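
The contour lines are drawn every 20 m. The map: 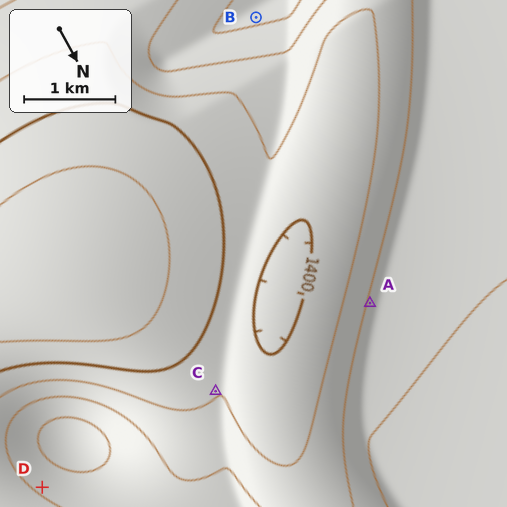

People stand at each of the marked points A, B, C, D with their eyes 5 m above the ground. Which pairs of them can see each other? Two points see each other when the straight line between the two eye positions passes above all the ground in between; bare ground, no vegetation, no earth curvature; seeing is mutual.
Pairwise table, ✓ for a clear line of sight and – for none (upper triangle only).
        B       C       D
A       ✓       ✓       –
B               ✓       –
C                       –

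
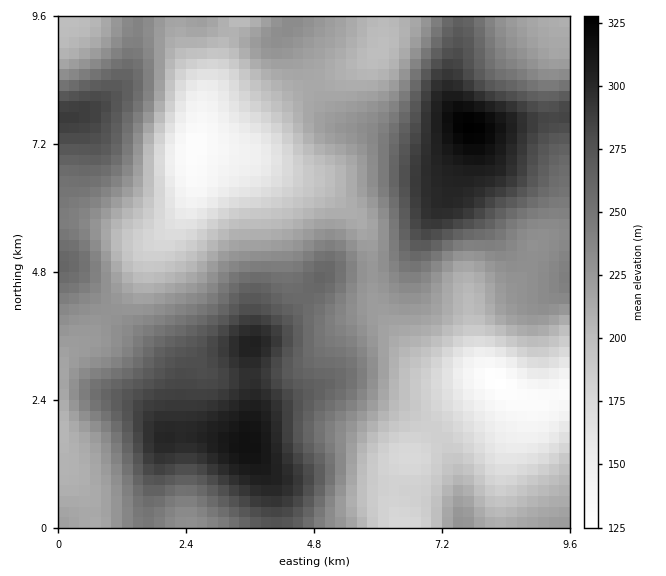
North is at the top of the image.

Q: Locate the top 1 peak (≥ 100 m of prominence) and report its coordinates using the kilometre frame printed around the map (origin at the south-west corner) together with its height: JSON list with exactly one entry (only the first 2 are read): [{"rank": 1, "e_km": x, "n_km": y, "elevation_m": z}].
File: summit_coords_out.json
[{"rank": 1, "e_km": 7.71, "n_km": 7.54, "elevation_m": 328}]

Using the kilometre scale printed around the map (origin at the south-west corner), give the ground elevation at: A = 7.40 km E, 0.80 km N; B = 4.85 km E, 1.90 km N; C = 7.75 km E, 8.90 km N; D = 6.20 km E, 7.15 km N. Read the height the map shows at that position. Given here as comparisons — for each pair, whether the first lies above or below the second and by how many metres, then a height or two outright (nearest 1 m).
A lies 63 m below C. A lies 45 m below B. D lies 44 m above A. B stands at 253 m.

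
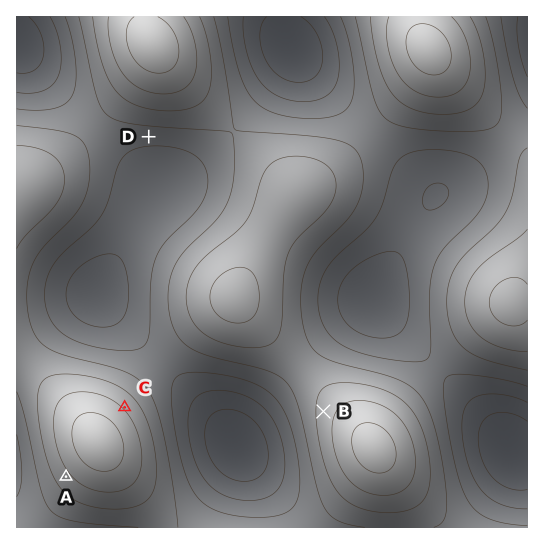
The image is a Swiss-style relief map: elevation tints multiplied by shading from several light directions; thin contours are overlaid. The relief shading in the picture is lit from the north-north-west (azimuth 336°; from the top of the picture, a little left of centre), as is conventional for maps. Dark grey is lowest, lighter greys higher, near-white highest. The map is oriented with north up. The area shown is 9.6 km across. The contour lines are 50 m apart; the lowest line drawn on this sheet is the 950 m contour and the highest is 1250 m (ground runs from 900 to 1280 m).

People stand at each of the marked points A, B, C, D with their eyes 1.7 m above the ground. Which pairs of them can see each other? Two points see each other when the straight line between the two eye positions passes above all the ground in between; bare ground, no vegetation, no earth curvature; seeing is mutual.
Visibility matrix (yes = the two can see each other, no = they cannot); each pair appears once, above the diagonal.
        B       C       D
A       no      no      no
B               yes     no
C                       yes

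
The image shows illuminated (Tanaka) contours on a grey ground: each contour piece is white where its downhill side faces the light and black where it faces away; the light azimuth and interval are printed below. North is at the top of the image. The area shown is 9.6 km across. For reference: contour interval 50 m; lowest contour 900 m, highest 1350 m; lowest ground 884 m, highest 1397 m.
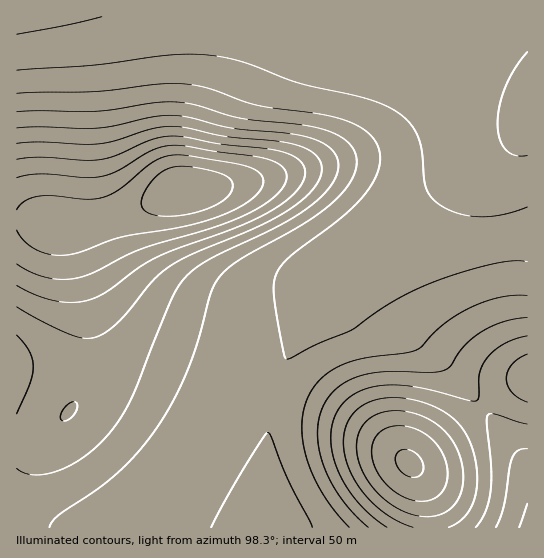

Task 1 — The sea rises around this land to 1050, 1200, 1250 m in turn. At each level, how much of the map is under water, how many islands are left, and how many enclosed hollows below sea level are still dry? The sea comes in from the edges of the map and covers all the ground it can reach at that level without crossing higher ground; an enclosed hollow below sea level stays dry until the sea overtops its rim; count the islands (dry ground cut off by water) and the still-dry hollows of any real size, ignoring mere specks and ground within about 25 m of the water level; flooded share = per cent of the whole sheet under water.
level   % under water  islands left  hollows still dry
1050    52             0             0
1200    83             0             0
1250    88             1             0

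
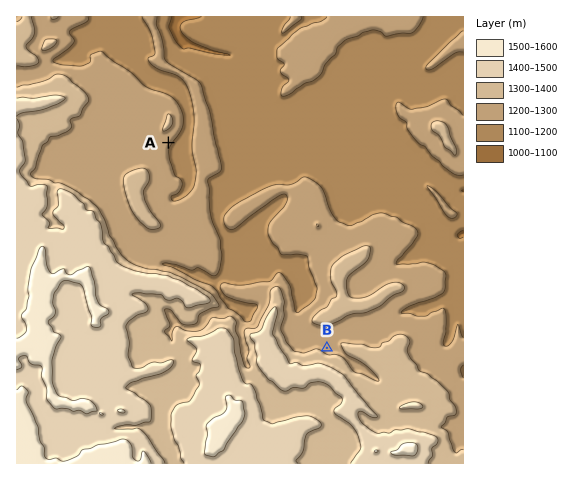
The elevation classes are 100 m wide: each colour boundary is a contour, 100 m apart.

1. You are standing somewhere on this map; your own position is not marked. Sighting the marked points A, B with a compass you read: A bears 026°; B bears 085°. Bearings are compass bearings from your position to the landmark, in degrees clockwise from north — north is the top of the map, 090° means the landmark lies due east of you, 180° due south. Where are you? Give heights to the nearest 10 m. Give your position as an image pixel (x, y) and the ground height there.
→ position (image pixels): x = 57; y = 372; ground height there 1470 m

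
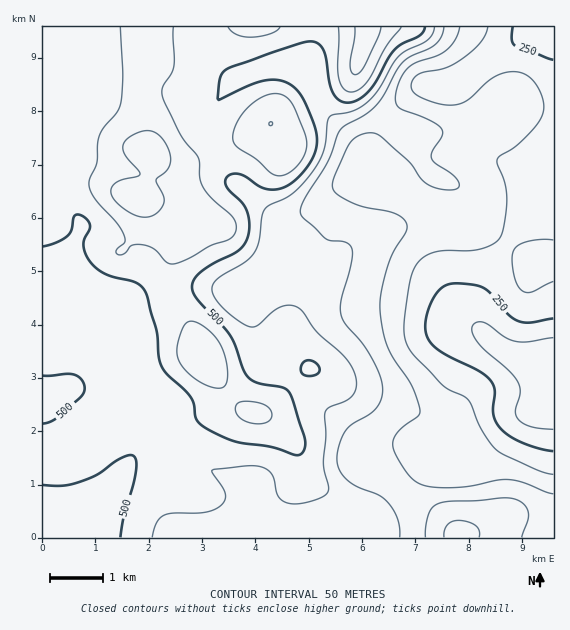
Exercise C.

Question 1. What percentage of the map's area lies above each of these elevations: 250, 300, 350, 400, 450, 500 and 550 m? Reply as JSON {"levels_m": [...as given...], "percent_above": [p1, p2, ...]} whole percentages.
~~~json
{"levels_m": [250, 300, 350, 400, 450, 500, 550], "percent_above": [95, 86, 73, 63, 52, 31, 11]}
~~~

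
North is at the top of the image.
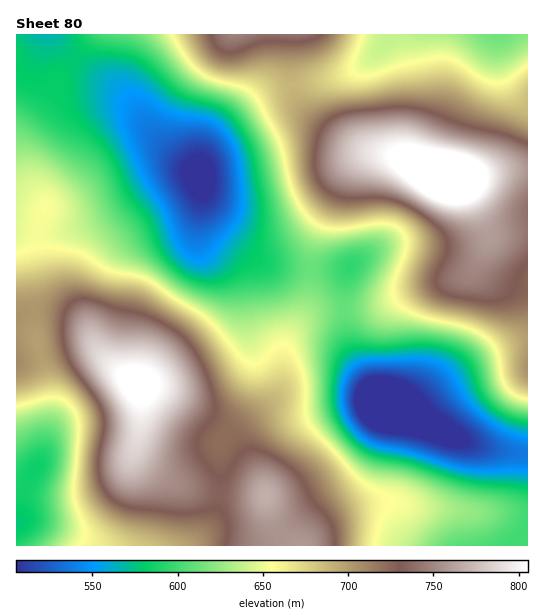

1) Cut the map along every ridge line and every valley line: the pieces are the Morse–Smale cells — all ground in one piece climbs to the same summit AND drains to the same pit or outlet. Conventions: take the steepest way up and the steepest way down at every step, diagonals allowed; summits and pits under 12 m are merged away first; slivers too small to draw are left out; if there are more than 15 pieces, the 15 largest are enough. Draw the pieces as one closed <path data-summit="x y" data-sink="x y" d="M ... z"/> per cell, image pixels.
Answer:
<path data-summit="138 384" data-sink="199 175" d="M74 57l-11 15-14 29-20 26-6 13 0 16 4 17 17 32 0 7-5 13-2 16 3 20 7 23 12 15 22 18 14 28 18 21 25 19 23 5 18 9 48 35 25-26 4-8 1-27-10-45-7-47-11-15-21-15-8-15 0-61-29-22-12-13-22-31-20-22z"/><path data-summit="266 496" data-sink="379 404" d="M345 310l-18 0-12 3-9 5-11 11-11 20-1 30-6 16-37 36 0 10 13 24-26-31-7 9 0 50 21 4 24-2 6 21 6 13 14 17 220 0 17-14 0-77-34-5-32-9-80-35-5-5-25-48-5-18z"/><path data-summit="138 384" data-sink="17 523" d="M46 310l-20 1-10 5 0 229 174 1 17-15 5-8 8-28-22-4-20-6-28-16-13-12-2-9 6-29 0-20-2-14-26-19-13-13-13-25-8-7-17-8z"/><path data-summit="449 177" data-sink="379 404" d="M527 169l-24 1-28 7-23 2 10 6 9 11 17 39-1 10-17 28-15 6-41 11-35 16-32 3-2 2 2 24 5 18 25 48 5 5 80 35 32 9 28 4 6-1z"/><path data-summit="449 177" data-sink="498 35" d="M527 34l-137 0-13 18-18 15-30 12-35 6-1 6 6 13 11 13 32 22 23 11 34 7 43 20 24 1 37-8 24-1z"/><path data-summit="449 177" data-sink="350 267" d="M387 154l-21 1-9 6-9 8-9 16-24 55-4 20 0 9 38-1-4 9-1 22 2 11 33-4 35-16 49-13 13-12 12-24 0-6-11-27-15-23-11-7-20-5-25-14z"/><path data-summit="449 177" data-sink="199 175" d="M293 85l-30 9-26 20-22 22-11 19-4 12 0 13 4 21 8 19 21 22 33 21 20 4 24 2 2-18 5-19 26-55 5-8 13-11 9-4 13-1-22-4-42-24-18-17-5-9z"/><path data-summit="234 35" data-sink="199 175" d="M290 34l-195 0-20 23 42 30 20 22 22 31 12 13 28 21 5-19 7-14 26-27 26-20 12-5 17-4z"/><path data-summit="266 496" data-sink="199 175" d="M202 189l-2 47 8 15 21 15 11 15 7 47 9 37 0 35-4 8-24 25 19 25-7-17 0-10 37-36 3-6 3-10 1-30 5-13 18-28 4-23 0-16-41-4-27-15-18-15-10-11-8-15z"/><path data-summit="138 384" data-sink="47 35" d="M53 34l-8 0-9 23-9 9-11 3 0 246 17-5 22 1 20 7 11 9-5-10-32-28-5-12-7-36 2-16 5-13 0-7-15-25-6-24 0-16 4-9 22-30 14-29 10-15z"/><path data-summit="138 384" data-sink="379 404" d="M139 385l2 34-6 29 2 9 13 12 28 16 20 6 21 3 2-15-1-36 7-8-20-17-28-19-18-9z"/><path data-summit="234 35" data-sink="498 35" d="M389 34l-98 0 1 50 7 1 30-6 30-12 18-15z"/><path data-summit="266 496" data-sink="17 523" d="M222 494l-3 3-2 12-5 14-21 23 100-1-14-16-6-13-6-21-24 2z"/><path data-summit="266 496" data-sink="350 267" d="M349 267l-38 2-3 35-11 23 9-9 9-5 30-4 0-32z"/><path data-summit="449 177" data-sink="47 35" d="M43 34l-27 1 1 34 10-3 9-9 7-16z"/>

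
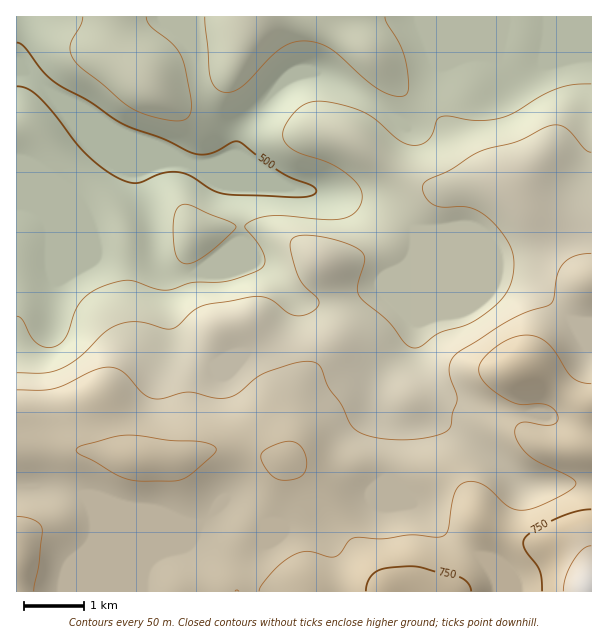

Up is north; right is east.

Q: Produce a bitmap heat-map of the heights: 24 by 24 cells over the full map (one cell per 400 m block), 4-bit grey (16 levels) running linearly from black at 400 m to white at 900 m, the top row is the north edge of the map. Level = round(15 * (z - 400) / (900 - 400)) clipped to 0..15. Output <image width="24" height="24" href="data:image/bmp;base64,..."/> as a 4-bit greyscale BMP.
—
<image width="24" height="24" href="data:image/bmp;base64,Qk2WAQAAAAAAAHYAAAAoAAAAGAAAABgAAAABAAQAAAAAACABAAATCwAAEwsAABAAAAAAAAAAAAAAABEREQAiIiIAMzMzAERERABVVVUAZmZmAHd3dwCIiIgAmZmZAKqqqgC7u7sAzMzMAN3d3QDu7u4A////AJiIiJmZmaqru6qqvZmIiIiZmZmqqqqrvJmIiIiJmZmZmZqqvJmIiIiImZmIiJqZqoiImZmImZmIiZmImZmZmZmZmZiIiIiJmpmZmZmZmYiHeIiZmoiZiIiIiIh3d4iZmneIh3d4iId3d4mqqVVnd3d3d3d3Z4mqmFRWZmd3d3d2ZniZiERVZmZ3dmZmZmZ4iERFVVVWZmZmZmZniEREREREVndmZmZneEREREVUVmZmZmZnd0REREVUVVVVZmZ3d0REQ0QzMzRVZmd3d0RDMzMzM0RWZmd3dkQzMzMzRFZlVVZndkMzNERDRVZURVVVZjM0VVRENEREREREVTNFVlRVQzRVRERERDRVVVRVVEVVRERERDRFVURWZVVVRERERA=="/>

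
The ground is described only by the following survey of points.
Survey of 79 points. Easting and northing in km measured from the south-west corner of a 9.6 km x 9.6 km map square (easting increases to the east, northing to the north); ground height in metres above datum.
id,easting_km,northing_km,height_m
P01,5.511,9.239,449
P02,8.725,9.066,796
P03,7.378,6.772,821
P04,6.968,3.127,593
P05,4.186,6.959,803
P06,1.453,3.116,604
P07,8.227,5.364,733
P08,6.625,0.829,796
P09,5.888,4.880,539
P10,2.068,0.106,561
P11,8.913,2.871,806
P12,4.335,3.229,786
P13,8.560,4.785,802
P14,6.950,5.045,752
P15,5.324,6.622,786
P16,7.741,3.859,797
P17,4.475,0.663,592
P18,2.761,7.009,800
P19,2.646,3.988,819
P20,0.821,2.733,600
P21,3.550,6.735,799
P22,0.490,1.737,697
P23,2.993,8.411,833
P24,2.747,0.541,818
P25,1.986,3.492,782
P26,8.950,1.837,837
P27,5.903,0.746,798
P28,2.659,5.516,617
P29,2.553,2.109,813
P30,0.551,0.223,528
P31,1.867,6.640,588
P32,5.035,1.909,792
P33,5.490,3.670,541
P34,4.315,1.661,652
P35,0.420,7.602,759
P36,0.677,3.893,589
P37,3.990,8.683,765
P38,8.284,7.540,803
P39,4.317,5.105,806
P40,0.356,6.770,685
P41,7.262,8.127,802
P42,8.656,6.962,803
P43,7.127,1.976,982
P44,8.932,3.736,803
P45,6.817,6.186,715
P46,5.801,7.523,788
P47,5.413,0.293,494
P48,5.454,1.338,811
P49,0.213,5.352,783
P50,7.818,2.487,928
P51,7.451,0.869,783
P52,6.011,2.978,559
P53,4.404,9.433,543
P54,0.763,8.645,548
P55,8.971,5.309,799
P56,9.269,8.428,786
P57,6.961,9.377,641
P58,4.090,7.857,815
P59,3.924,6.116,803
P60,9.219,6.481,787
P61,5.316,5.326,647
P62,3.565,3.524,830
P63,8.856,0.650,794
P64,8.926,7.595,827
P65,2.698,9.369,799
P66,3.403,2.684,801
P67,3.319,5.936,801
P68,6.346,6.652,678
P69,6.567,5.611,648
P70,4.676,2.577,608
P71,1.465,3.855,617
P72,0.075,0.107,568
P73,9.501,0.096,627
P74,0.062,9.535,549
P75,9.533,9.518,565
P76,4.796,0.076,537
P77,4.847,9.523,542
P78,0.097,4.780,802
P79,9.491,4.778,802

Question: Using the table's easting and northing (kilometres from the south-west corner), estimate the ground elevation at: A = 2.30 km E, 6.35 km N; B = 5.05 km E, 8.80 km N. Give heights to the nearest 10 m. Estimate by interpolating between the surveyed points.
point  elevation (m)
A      680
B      630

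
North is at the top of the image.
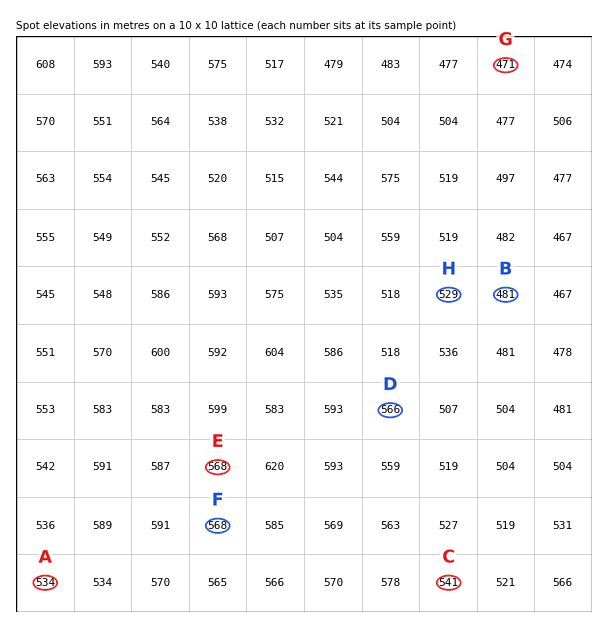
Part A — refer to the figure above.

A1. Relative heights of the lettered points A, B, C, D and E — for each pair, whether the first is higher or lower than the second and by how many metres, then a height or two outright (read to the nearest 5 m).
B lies lower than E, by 90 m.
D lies higher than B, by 85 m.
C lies higher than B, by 60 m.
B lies lower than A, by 55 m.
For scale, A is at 535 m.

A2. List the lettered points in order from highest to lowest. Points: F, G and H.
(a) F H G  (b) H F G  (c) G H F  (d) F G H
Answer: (a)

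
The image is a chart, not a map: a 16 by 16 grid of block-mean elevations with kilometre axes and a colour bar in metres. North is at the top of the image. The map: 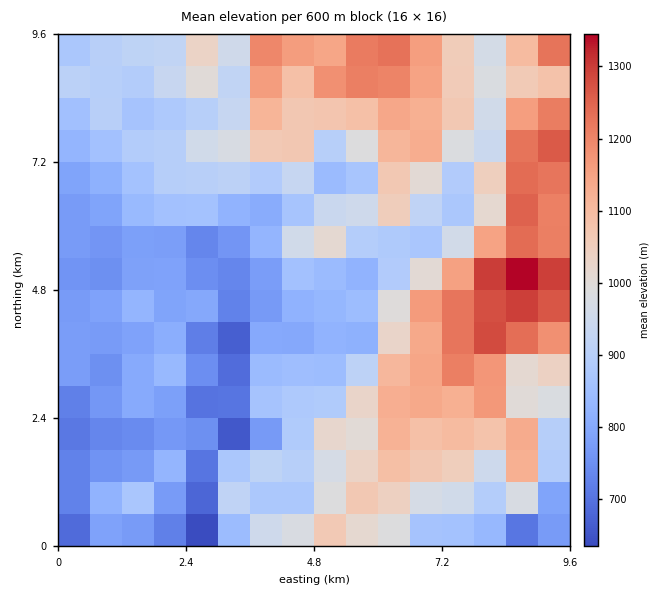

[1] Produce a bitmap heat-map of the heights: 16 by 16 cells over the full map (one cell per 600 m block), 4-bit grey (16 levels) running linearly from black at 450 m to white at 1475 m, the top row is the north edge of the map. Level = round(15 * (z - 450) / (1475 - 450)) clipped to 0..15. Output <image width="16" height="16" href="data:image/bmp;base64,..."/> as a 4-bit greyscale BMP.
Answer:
<image width="16" height="16" href="data:image/bmp;base64,Qk32AAAAAAAAAHYAAAAoAAAAEAAAABAAAAABAAQAAAAAAIAAAAATCwAAEwsAABAAAAAAAAAAAAAAABEREQAiIiIAMzMzAERERABVVVUAZmZmAHd3dwCIiIgAmZmZAKqqqgC7u7sAzMzMAN3d3QDu7u4A////ADVUNniYhmZFRWU3ZomYd4VEVkZ3iZmXpkRFQ1aIqZmnRVVEZmiqq4hUVkRmZ6q7iVVVQ1VVirzLVWVUVWaKvMxEVURWZWis3FVVRWeHZnrLVWZlVneXaMtVZ3dnZphpy2ZneJl4qoe8Z2Z3qZmql6t3Z4epu7qYmWd3l7qrupir"/>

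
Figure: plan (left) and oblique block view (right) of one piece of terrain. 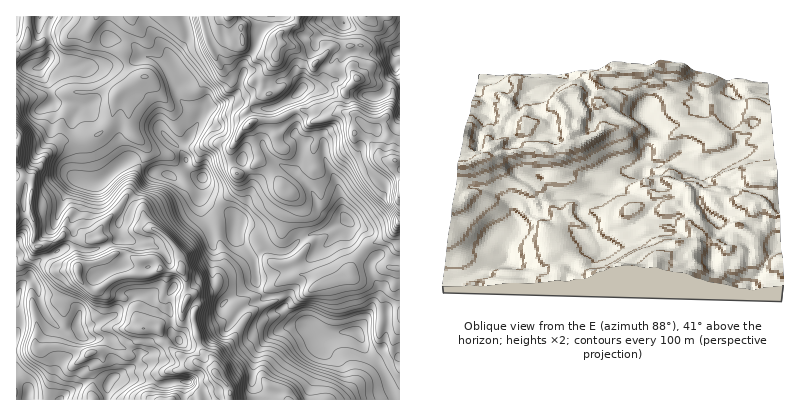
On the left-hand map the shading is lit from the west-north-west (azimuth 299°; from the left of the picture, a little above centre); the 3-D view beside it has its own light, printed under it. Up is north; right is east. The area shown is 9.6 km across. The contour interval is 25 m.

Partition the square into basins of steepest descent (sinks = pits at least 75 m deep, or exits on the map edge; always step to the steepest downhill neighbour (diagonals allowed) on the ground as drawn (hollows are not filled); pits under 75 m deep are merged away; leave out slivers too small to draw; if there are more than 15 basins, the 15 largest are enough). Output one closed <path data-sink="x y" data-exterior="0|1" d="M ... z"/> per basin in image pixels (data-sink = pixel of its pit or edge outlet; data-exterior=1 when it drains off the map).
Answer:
<path data-sink="356 332" data-exterior="0" d="M298 16l-127 0 5 7 26-5 6 24 6 14 6 10 14 13 18 3 11-4 0 12 4 4-5 0-6 4-10 14 4 12-9 8-10 16 1 18 8 8 20-13 12 9 11 20 11 6 8 10 1 28 5 12-14 16 6 13-18 6-22 14-16 6-8 5-4-10-14-10-8 4-12 1-11 7-5 12-1 10-3 2-16 1-3 3 0 4 5 12 8 9 18 10 22 8 15 15 3 8 0 8 170 0 0-240-10 1-7-5 5-16 0-6-5-12 1-4-10 3-20-9-2-8-7-10 2-6 10-10-7-7-16 0-8-3-8-6-4 2-20-17-13-5-1-8 14-8 3-4z"/><path data-sink="202 178" data-exterior="0" d="M170 16l-38 0 0 12-9 26 6 16 10 8-23 18-5 24-11 13-20 9-20-1-11 11-14 20-3 6-2 24 1 12 3 8-1 20 5 5 16-5 8-6 20 5 18-2-1-9 3-4 16-16 2 0 22 8 10 10 10 5 12 13 5 8 2 16 5 8 2 20 10-7 12-1 8-4 14 10 4 10 8-5 16-6 22-14 19-7-7-12 14-16-5-12-1-28-8-10-11-6-11-20-10-8-4-1-6 6-12 7-8-8-1-18 10-16 9-8-4-12 10-14 6-4 5 0-4-4-1-10-4-1-6 3-16-2-16-14-11-20-7-28-26 5z"/><path data-sink="28 396" data-exterior="0" d="M30 214l-14 2 0 184 213 0 1-8-3-8-15-15-22-8-18-10-8-9-5-12 1-6 18-2 4-4 5-26-1-14-6-8-12 1-8-2-12 6-22 0-8 2-16 11-10 3-13-13-1-10 36-13-8-13-2-3-14 2-16-1-12-4-8 6-16 5-5-5 1-20z"/><path data-sink="42 64" data-exterior="0" d="M132 16l-116 0 0 116 3 2-3 26 8 16 8 3 13-23 15-15 20 1 18-7 10-9 5-12 3-18 23-18-10-8-6-16 9-26z"/><path data-sink="398 50" data-exterior="0" d="M400 16l-102 0-2 8-17 12 3 7 12 4 18 16 6-1 8 6 8 3 14-1 8 6 1 2-10 10-2 6 7 10 2 9 20 8 11-3-2 4 5 12 0 6-5 16 7 5 10-1z"/>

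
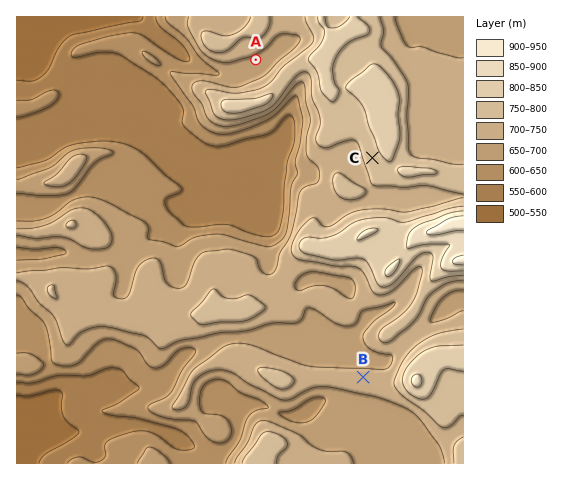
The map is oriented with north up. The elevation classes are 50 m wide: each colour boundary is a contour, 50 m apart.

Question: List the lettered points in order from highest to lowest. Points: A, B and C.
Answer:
C B A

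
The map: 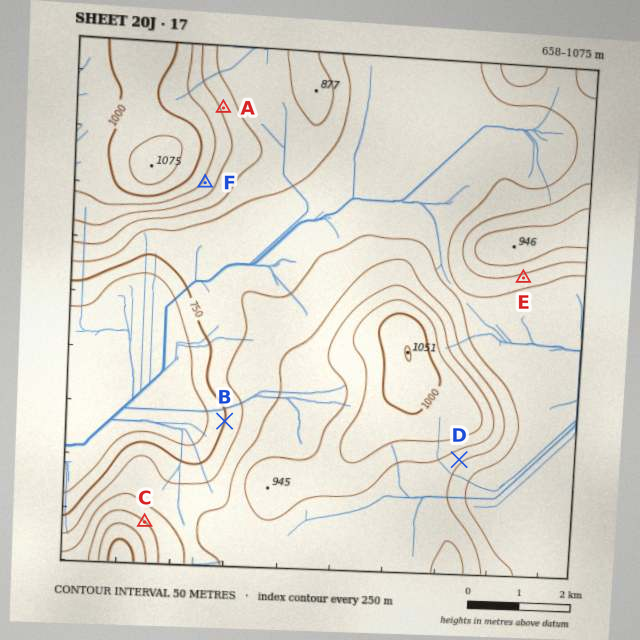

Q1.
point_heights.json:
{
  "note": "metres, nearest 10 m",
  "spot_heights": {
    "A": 890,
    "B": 750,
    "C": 900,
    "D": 860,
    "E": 830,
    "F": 940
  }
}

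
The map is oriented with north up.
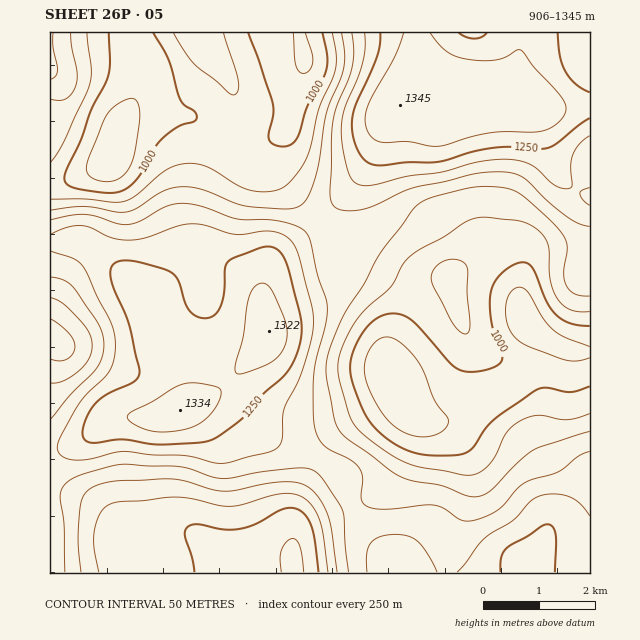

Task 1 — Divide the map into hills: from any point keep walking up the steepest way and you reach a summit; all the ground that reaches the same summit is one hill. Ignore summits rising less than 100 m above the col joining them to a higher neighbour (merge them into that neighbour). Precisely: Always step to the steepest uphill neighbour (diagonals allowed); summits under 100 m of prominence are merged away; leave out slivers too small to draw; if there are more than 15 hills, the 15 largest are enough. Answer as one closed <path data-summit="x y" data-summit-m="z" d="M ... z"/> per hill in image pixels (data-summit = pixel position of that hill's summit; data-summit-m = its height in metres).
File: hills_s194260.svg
<path data-summit="180 410" data-summit-m="1334" d="M153 111l-17 0-12 9-5 13-6 24-4 5-32 15-27 8 0 387 81 1-3-15 5-5 30-15 15-5 10 0 9 3 22 17 17 20 57 0-1-25 4-15 16-12 41-14 25-14 19-22 13-28 3-10 0-16-14-22-9-17-2-12 0-25 2-13-1-22-6-11-6-7-31-17-8-7-5-26-57-66-5-11-2-11 9-14-22 10-11 0-29-11-25-19z"/><path data-summit="400 105" data-summit-m="1345" d="M590 32l-457 0 0 6 8 23 2 13-7 23-12 22 12-8 50 4 8 3 22 17 29 11 15-1 24-13-13 13-2 5 2 11 5 11 57 66 5 26 8 7 31 17 11 14 2 10-2 54 2 12 10 19 6 9 12 10 11 5 14 0 17-7 23-16 19-8 10-7 8-9 10-19 5-15 0-9 12 9 15 7 14 5 14-1z"/><path data-summit="525 572" data-summit-m="1277" d="M535 331l0 9-11 26-10 15-12 9-19 8-23 16-17 7-19-2-14-7 3 5-1 21-8 19-12 22-22 19-68 28-6 7-3 7-1 17 2 16 296-1 0-220-14 0-14-5-15-7z"/><path data-summit="50 67" data-summit-m="1161" d="M132 32l-82 1 0 151 41-13 18-9 4-5 8-34 15-26 7-23-2-13z"/>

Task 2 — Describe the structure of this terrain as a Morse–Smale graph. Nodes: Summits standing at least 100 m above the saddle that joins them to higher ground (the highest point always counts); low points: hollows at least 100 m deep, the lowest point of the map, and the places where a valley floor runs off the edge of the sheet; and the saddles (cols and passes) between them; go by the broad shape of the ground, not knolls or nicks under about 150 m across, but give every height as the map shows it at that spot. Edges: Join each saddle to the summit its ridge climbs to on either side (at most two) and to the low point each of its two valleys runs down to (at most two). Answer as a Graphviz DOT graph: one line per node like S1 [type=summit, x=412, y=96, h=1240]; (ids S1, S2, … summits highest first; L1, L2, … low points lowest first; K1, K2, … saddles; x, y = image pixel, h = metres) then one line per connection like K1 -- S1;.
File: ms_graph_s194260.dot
graph terrain {
  S1 [type=summit, x=400, y=105, h=1345];
  S2 [type=summit, x=180, y=410, h=1334];
  S3 [type=summit, x=525, y=572, h=1277];
  S4 [type=summit, x=50, y=65, h=1161];
  L1 [type=low, x=393, y=382, h=906];
  L2 [type=low, x=112, y=157, h=912];
  L3 [type=low, x=293, y=565, h=942];
  L4 [type=low, x=50, y=340, h=1030];
  K1 [type=saddle, x=174, y=341, h=1275];
  K2 [type=saddle, x=352, y=507, h=1157];
  K3 [type=saddle, x=319, y=223, h=1134];
  K4 [type=saddle, x=50, y=183, h=1023];
  K5 [type=saddle, x=522, y=371, h=986];
  K1 -- S2;
  K1 -- L1;
  K1 -- L4;
  K2 -- S2;
  K2 -- S3;
  K2 -- L1;
  K2 -- L3;
  K3 -- S1;
  K3 -- S2;
  K3 -- L1;
  K3 -- L2;
  K4 -- S2;
  K4 -- S4;
  K4 -- L2;
  K5 -- S1;
  K5 -- S3;
  K5 -- L1;
}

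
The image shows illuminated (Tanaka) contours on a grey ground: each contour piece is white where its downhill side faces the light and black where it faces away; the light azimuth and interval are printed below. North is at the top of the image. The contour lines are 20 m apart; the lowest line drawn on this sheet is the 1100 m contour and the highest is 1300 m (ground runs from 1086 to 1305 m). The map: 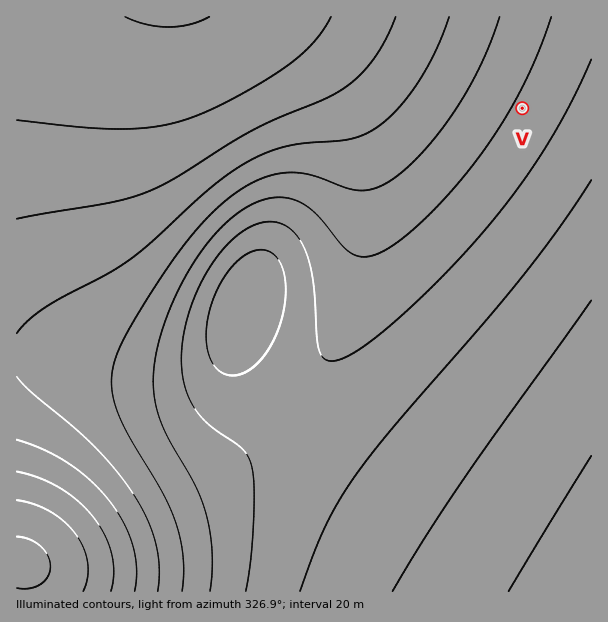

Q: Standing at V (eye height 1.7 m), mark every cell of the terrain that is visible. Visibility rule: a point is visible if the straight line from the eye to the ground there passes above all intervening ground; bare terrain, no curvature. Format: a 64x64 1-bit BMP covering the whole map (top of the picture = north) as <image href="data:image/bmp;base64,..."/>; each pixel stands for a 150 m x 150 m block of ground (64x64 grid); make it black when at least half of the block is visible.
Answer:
<image width="64" height="64" href="data:image/bmp;base64,Qk0+AgAAAAAAAD4AAAAoAAAAQAAAAEAAAAABAAEAAAAAAAACAAATCwAAEwsAAAIAAAAAAAAA////AAAAAAAD/////////wf/////////H/////////8//////////3//////////////wP////////8Af////////AAf///////wAA///////8AAB///////AAAD//////wAAAH/////8AAAAP////+AAAAA////AAAAAAB///8AAAAAAD///wAAAAAAH///AAAAAAAf//8AAAAAAA///wAAAAAAB///AAAAAAAH//8AAAAAAAP//wAAAAAAA///AAAAAAAB//8AAAAAAAH//wAAAAAAAP//AAAAAAAA//8AAAAAAAB//wAAAAAAAH//AAAAAAAAP/8AAAAAAAA//wAAAAAAAB//AAAAAAAAH/8AAAAAAAAP/wAAAAAAAA//AAAAAAAAD/8AAAAAAAAH/wAAAAAAAAf/AAAAAAAAB/8AAAAAAAAH/wAAAAAAAAP/AAAAAAAAA/8AAAAAAAAD/wAAAAAAAAP/AAAAAAAAA/8AAAAAAAAD/wAAAAAAAAf/AAAAAAAAD/8AAAAAAAAf/wAAAAAAAH//AAAAAAAA//8AAAAAAAH//wAAAAAAA///AAAAAAAH//8AAAAAAAf//wAAAAAAD///AAAAAAAP//8AAAAAAA///wAAAAAAD///AAAAAAAP//8AAAAAAAf/xwAAAAAAAfwBAAAAAAAAAAAAAAAAAAAAAA=="/>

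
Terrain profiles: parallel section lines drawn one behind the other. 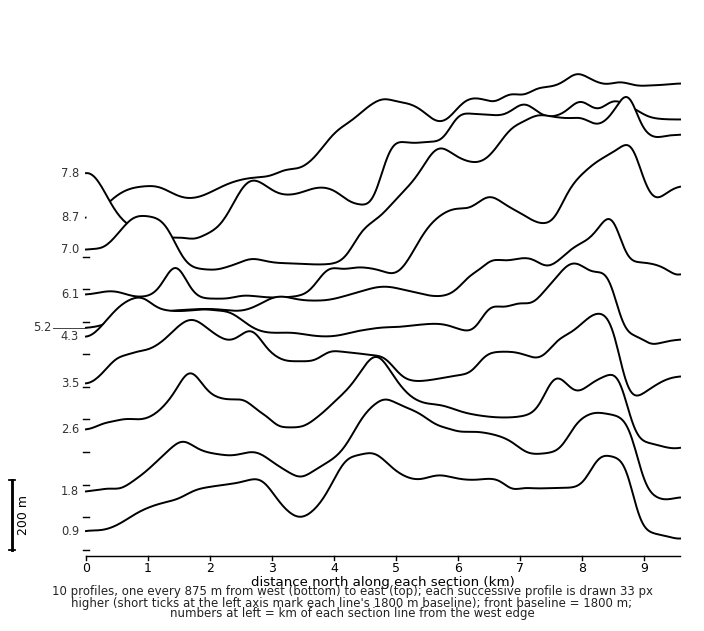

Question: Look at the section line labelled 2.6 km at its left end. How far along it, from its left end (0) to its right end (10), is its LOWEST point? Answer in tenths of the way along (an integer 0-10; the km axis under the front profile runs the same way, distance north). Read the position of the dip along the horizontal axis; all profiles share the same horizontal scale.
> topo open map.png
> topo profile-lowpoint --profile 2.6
10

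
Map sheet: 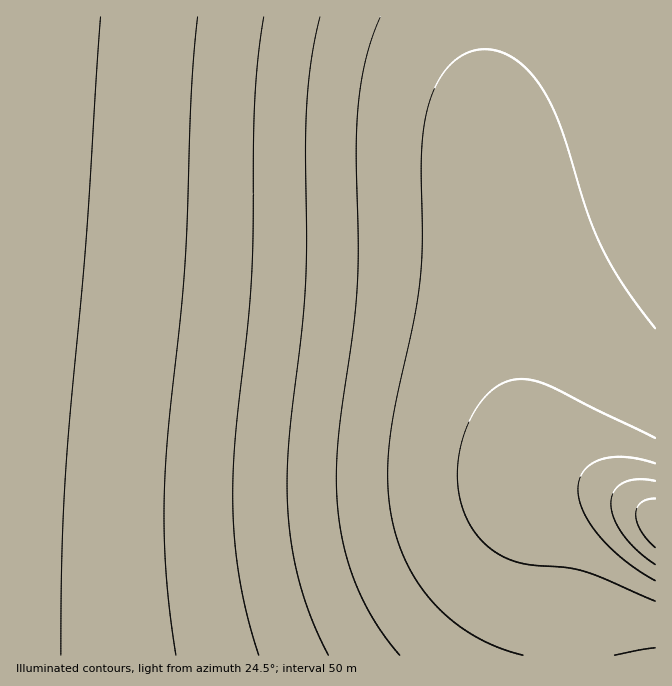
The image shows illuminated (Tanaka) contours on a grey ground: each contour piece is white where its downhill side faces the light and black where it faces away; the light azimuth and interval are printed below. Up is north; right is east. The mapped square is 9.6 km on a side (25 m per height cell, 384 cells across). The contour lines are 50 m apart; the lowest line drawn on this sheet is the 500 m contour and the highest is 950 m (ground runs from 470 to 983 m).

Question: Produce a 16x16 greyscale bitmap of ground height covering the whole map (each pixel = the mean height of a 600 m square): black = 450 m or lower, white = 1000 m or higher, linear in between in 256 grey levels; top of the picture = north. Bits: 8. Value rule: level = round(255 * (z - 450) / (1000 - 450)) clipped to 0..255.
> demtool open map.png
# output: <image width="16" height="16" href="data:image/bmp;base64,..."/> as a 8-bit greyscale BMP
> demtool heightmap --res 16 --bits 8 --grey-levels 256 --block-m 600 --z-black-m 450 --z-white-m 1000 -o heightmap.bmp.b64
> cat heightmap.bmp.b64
<image width="16" height="16" href="data:image/bmp;base64,Qk02BQAAAAAAADYEAAAoAAAAEAAAABAAAAABAAgAAAAAAAABAAATCwAAEwsAAAABAAAAAAAAAAAAAAEBAQACAgIAAwMDAAQEBAAFBQUABgYGAAcHBwAICAgACQkJAAoKCgALCwsADAwMAA0NDQAODg4ADw8PABAQEAAREREAEhISABMTEwAUFBQAFRUVABYWFgAXFxcAGBgYABkZGQAaGhoAGxsbABwcHAAdHR0AHh4eAB8fHwAgICAAISEhACIiIgAjIyMAJCQkACUlJQAmJiYAJycnACgoKAApKSkAKioqACsrKwAsLCwALS0tAC4uLgAvLy8AMDAwADExMQAyMjIAMzMzADQ0NAA1NTUANjY2ADc3NwA4ODgAOTk5ADo6OgA7OzsAPDw8AD09PQA+Pj4APz8/AEBAQABBQUEAQkJCAENDQwBEREQARUVFAEZGRgBHR0cASEhIAElJSQBKSkoAS0tLAExMTABNTU0ATk5OAE9PTwBQUFAAUVFRAFJSUgBTU1MAVFRUAFVVVQBWVlYAV1dXAFhYWABZWVkAWlpaAFtbWwBcXFwAXV1dAF5eXgBfX18AYGBgAGFhYQBiYmIAY2NjAGRkZABlZWUAZmZmAGdnZwBoaGgAaWlpAGpqagBra2sAbGxsAG1tbQBubm4Ab29vAHBwcABxcXEAcnJyAHNzcwB0dHQAdXV1AHZ2dgB3d3cAeHh4AHl5eQB6enoAe3t7AHx8fAB9fX0Afn5+AH9/fwCAgIAAgYGBAIKCggCDg4MAhISEAIWFhQCGhoYAh4eHAIiIiACJiYkAioqKAIuLiwCMjIwAjY2NAI6OjgCPj48AkJCQAJGRkQCSkpIAk5OTAJSUlACVlZUAlpaWAJeXlwCYmJgAmZmZAJqamgCbm5sAnJycAJ2dnQCenp4An5+fAKCgoAChoaEAoqKiAKOjowCkpKQApaWlAKampgCnp6cAqKioAKmpqQCqqqoAq6urAKysrACtra0Arq6uAK+vrwCwsLAAsbGxALKysgCzs7MAtLS0ALW1tQC2trYAt7e3ALi4uAC5ubkAurq6ALu7uwC8vLwAvb29AL6+vgC/v78AwMDAAMHBwQDCwsIAw8PDAMTExADFxcUAxsbGAMfHxwDIyMgAycnJAMrKygDLy8sAzMzMAM3NzQDOzs4Az8/PANDQ0ADR0dEA0tLSANPT0wDU1NQA1dXVANbW1gDX19cA2NjYANnZ2QDa2toA29vbANzc3ADd3d0A3t7eAN/f3wDg4OAA4eHhAOLi4gDj4+MA5OTkAOXl5QDm5uYA5+fnAOjo6ADp6ekA6urqAOvr6wDs7OwA7e3tAO7u7gDv7+8A8PDwAPHx8QDy8vIA8/PzAPT09AD19fUA9vb2APf39wD4+PgA+fn5APr6+gD7+/sA/Pz8AP39/QD+/v4A////ABMaIio0QE1caniDi5CRkI8TGiIrNkNSYnKBjZabm5uiExoiLDhFVWd4iJWfo6WtyRIaIiw4R1dpfI2bpKmuweQSGSIsOEdYan2OnKarsb/LERkhKzdGV2l8jZukqauspxEYICo2RFVneouYoaSjn5gQFx8pNEJTZXeHlJyfnZiSEBceKDNBUWN0hZGYm5iTjQ8WHicyQFBhc4OPlpeUj4gPFR0mMT9PYXODjpSVkYuFDhUcJjE/T2Fzg46UlI+Jgg4UHCUxP09idIOOk5KNh4ANFBwlMD5PYXOCjZGQi4R+DRQbJDA+TmBxgIqOjYiBewwTGyQvPExdbXuFiYiDfXg="/>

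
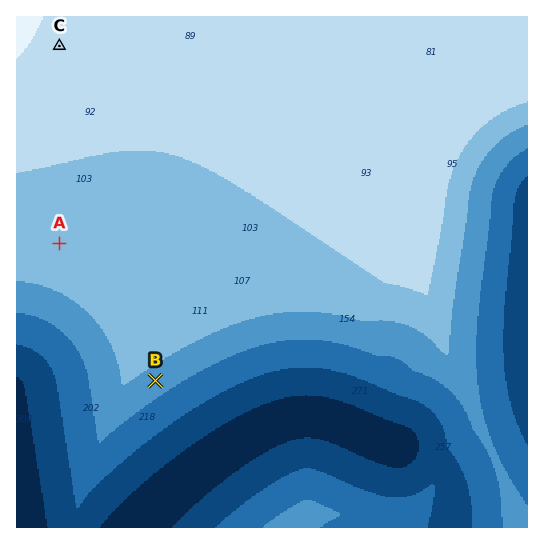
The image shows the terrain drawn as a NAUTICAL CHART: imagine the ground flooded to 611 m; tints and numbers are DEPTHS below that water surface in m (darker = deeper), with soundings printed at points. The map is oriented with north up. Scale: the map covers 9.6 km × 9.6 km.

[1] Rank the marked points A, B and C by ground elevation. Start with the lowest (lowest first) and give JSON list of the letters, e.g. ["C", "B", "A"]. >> ["B", "A", "C"]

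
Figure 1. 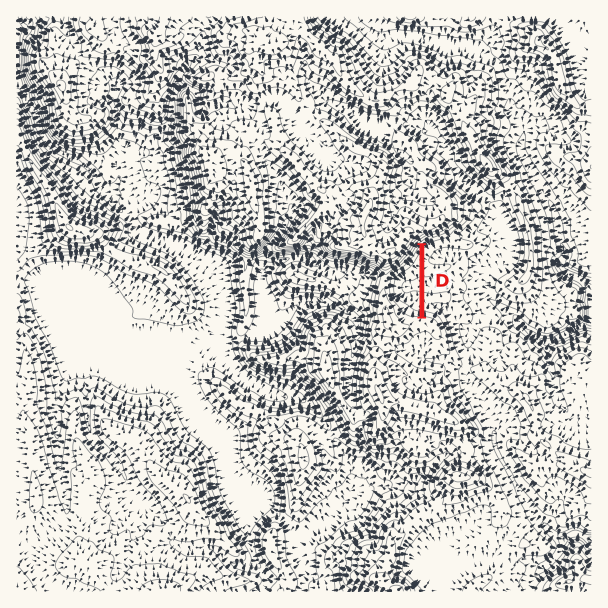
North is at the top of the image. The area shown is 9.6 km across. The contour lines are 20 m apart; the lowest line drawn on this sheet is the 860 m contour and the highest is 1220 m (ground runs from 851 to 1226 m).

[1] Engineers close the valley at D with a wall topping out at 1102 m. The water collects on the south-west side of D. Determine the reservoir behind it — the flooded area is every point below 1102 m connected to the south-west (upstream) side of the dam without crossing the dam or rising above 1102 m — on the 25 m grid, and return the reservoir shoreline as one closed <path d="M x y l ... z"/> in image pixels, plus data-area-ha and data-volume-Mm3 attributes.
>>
<path d="M419 247l-3 2-1 5-7 7 0 2-3 2-1 0-5 5-4 1-4 4 0 4-1 2 0 15 1 1 0 2 6 6 0 1 3 3 0 2 4 3 1 0 5 4 9 0 1-1 0-69-1-1z" data-area-ha="40" data-volume-Mm3="10.61"/>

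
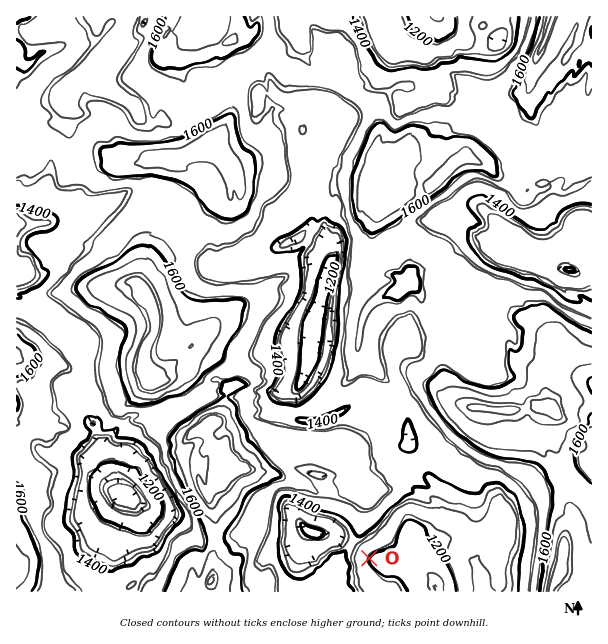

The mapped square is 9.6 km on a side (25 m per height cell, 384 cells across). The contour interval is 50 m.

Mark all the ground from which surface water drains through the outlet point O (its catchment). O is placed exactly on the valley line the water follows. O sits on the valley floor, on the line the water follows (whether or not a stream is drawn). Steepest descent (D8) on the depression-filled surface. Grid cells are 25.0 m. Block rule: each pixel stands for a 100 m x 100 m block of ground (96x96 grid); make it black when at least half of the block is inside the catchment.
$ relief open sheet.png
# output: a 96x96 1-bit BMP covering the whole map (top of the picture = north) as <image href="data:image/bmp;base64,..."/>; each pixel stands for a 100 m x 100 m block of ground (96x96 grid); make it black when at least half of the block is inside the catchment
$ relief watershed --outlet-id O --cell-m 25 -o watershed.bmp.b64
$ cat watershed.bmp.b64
<image width="96" height="96" href="data:image/bmp;base64,Qk2+BAAAAAAAAD4AAAAoAAAAYAAAAGAAAAABAAEAAAAAAIAEAAATCwAAEwsAAAIAAAAAAAAA////AAAAAAAAAAAA///wAAAAAAAAAAAA///4AAAAAAAAAAAAf//4AAAAAAAAAAAAf//4AAAAAAAAAAAAf//8AAAAAAAAAAAAf///wAAAAAAAAAAAf///wAAAAAAAAAAAf///gAAAAAAAAAAAf///AAAAAAAAAAAAf///gAAAAAAAAAAAf///gAAAAAAAAAAAf///gAAAAAAAAAAAf///gAAAAAAAAAAAf///gAAAAAAAAAAAf///wAAAAAAAAAAA////wAAAAAAAAAAA////wAAAAAAAAAAAf///gAAAAAAAAAAAP///gAAAAAAAAAAAP///gAAAAAAAAAAAH///AAAAAAAAAAAAP///AAAAAAAAAAAAP///AAAAAAAAAAAAP//+AAAAAAAAAAAAH//8AAAAAAAAAAAAH/8AAAAAAAAAAAAAAOAAAAAAAAAAAAAAAAAAAAAAAAAAAAAAAAAAAAAAAAAAAAAAAAAAAAAAAAAAAAAAAAAAAAAAAAAAAAAAAAAAAAAAAAAAAAAAAAAAAAAAAAAAAAAAAAAAAAAAAAAAAAAAAAAAAAAAAAAAAAAAAAAAAAAAAAAAAAAAAAAAAAAAAAAAAAAAAAAAAAAAAAAAAAAAAAAAAAAAAAAAAAAAAAAAAAAAAAAAAAAAAAAAAAAAAAAAAAAAAAAAAAAAAAAAAAAAAAAAAAAAAAAAAAAAAAAAAAAAAAAAAAAAAAAAAAAAAAAAAAAAAAAAAAAAAAAAAAAAAAAAAAAAAAAAAAAAAAAAAAAAAAAAAAAAAAAAAAAAAAAAAAAAAAAAAAAAAAAAAAAAAAAAAAAAAAAAAAAAAAAAAAAAAAAAAAAAAAAAAAAAAAAAAAAAAAAAAAAAAAAAAAAAAAAAAAAAAAAAAAAAAAAAAAAAAAAAAAAAAAAAAAAAAAAAAAAAAAAAAAAAAAAAAAAAAAAAAAAAAAAAAAAAAAAAAAAAAAAAAAAAAAAAAAAAAAAAAAAAAAAAAAAAAAAAAAAAAAAAAAAAAAAAAAAAAAAAAAAAAAAAAAAAAAAAAAAAAAAAAAAAAAAAAAAAAAAAAAAAAAAAAAAAAAAAAAAAAAAAAAAAAAAAAAAAAAAAAAAAAAAAAAAAAAAAAAAAAAAAAAAAAAAAAAAAAAAAAAAAAAAAAAAAAAAAAAAAAAAAAAAAAAAAAAAAAAAAAAAAAAAAAAAAAAAAAAAAAAAAAAAAAAAAAAAAAAAAAAAAAAAAAAAAAAAAAAAAAAAAAAAAAAAAAAAAAAAAAAAAAAAAAAAAAAAAAAAAAAAAAAAAAAAAAAAAAAAAAAAAAAAAAAAAAAAAAAAAAAAAAAAAAAAAAAAAAAAAAAAAAAAAAAAAAAAAAAAAAAAAAAAAAAAAAAAAAAAAAAAAAAAAAAAAAAAAAAAAAAAAAAAAAAAAAAAAAAAAAAAAAAAAAAAAAAAAAAAAAAAAAAAAAAAAAAAAAAAAAAAAAAAAAAAAAAAAAAAAAAAAAAAAAAAAAAAAAAAAAAAAAAAAAAAAAAAAAAAAAAAAAAAAAAAAAAAAAAA="/>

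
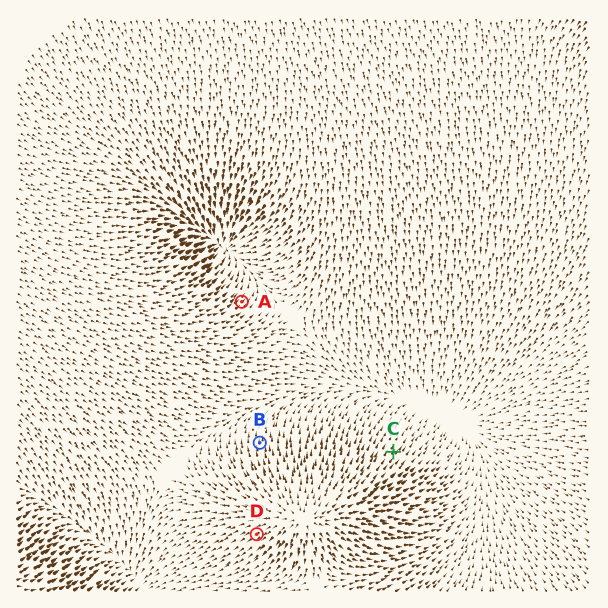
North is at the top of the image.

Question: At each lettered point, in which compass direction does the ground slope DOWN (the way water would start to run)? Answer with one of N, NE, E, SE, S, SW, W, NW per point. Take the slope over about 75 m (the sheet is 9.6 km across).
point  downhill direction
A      NE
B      N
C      NE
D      SW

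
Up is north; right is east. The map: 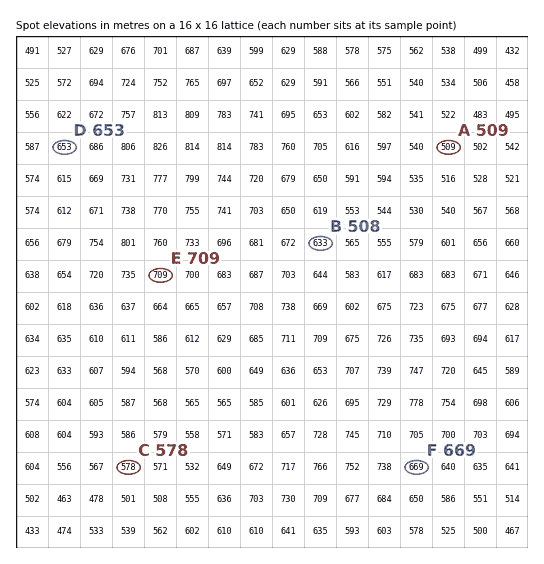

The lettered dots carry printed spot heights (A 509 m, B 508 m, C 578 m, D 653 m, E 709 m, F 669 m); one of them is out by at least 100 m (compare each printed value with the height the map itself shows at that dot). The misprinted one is B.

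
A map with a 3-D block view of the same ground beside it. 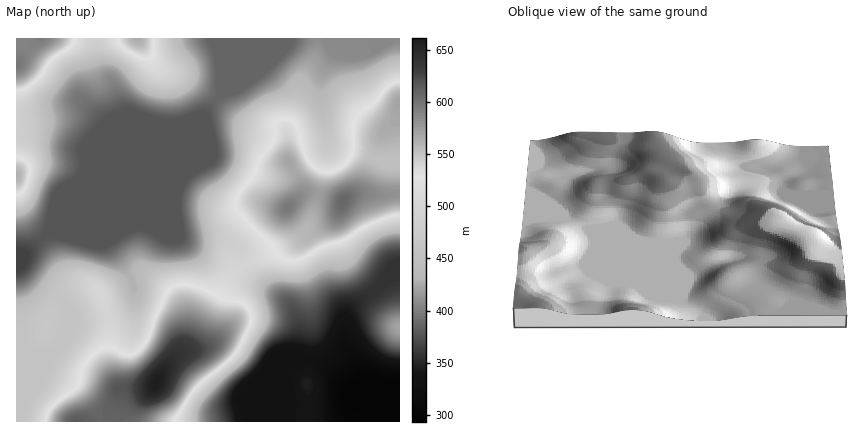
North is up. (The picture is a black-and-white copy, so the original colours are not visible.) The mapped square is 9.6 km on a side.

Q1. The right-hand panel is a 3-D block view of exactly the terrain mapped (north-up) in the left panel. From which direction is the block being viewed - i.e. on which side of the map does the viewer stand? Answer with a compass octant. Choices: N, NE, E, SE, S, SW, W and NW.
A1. W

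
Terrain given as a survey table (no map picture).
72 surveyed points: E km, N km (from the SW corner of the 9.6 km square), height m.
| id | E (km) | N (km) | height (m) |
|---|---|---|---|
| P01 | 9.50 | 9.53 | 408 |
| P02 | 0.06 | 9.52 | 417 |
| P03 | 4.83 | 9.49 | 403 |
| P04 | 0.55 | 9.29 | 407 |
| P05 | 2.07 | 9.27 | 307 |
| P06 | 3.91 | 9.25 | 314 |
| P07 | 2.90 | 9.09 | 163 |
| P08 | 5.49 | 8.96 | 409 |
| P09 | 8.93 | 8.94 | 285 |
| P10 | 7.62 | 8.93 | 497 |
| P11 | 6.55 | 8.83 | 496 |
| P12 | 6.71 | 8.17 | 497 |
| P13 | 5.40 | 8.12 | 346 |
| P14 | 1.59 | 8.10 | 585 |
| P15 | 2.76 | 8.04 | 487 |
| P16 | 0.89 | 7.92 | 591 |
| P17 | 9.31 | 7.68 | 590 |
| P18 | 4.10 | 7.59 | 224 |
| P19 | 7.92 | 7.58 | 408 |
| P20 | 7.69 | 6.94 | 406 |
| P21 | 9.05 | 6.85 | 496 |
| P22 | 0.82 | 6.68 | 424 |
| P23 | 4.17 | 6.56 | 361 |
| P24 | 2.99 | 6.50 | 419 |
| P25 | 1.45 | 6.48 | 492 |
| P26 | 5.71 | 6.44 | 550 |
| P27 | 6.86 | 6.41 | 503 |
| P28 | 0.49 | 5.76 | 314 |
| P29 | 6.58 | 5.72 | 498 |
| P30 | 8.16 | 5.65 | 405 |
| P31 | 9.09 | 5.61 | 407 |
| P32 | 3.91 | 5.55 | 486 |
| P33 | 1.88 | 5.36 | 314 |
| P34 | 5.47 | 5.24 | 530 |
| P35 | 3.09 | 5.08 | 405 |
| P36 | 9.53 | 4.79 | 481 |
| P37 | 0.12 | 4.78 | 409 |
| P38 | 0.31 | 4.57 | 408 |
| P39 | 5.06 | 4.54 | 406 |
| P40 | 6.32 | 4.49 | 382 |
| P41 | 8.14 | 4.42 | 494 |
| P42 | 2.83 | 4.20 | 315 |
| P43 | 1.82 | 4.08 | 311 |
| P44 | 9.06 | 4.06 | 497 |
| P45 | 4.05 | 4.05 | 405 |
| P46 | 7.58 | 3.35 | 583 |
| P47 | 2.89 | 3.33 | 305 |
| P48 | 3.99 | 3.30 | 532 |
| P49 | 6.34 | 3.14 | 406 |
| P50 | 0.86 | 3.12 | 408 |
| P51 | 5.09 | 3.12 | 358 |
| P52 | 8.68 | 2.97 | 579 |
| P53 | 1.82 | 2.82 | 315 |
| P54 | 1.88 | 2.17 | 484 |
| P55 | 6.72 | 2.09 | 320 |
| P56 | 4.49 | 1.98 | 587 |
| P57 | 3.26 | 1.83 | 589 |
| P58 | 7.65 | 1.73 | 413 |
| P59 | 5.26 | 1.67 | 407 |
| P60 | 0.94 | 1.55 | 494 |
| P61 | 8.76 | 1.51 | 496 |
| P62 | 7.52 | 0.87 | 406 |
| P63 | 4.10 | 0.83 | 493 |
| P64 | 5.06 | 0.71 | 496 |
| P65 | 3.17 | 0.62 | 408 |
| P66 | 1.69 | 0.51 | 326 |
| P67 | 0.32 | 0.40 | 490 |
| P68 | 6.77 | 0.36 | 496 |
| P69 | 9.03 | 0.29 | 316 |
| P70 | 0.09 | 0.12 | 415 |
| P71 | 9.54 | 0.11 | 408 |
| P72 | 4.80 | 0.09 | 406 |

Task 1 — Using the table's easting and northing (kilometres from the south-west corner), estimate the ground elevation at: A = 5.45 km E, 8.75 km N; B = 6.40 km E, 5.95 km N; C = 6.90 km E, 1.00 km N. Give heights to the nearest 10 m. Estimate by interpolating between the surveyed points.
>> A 410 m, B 500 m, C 500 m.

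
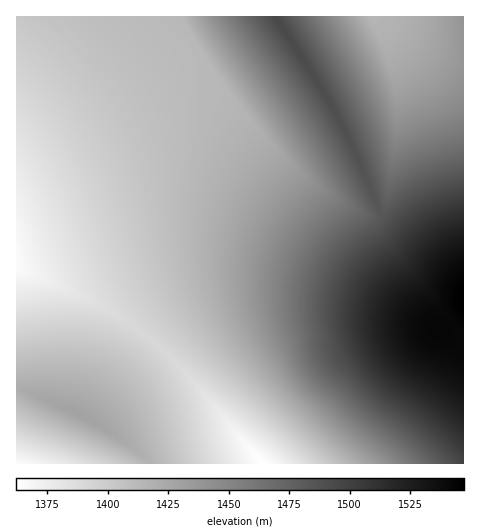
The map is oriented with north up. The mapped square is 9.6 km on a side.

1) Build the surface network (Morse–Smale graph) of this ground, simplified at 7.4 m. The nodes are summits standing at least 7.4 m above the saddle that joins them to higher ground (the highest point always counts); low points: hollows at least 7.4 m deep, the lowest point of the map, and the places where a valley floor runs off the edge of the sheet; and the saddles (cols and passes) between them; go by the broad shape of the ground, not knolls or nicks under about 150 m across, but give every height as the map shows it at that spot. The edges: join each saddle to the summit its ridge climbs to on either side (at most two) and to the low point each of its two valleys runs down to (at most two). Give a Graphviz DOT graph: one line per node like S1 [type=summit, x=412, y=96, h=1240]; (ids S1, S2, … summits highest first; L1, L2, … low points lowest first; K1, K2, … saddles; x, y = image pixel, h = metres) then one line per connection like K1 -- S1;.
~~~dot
graph terrain {
  S1 [type=summit, x=463, y=298, h=1547];
  S2 [type=summit, x=278, y=20, h=1494];
  S3 [type=summit, x=78, y=414, h=1429];
  L1 [type=low, x=263, y=462, h=1362];
  L2 [type=low, x=17, y=463, h=1365];
  L3 [type=low, x=17, y=264, h=1365];
  L4 [type=low, x=374, y=18, h=1415];
  K1 [type=saddle, x=378, y=209, h=1484];
  K2 [type=saddle, x=151, y=463, h=1417];
  K3 [type=saddle, x=153, y=341, h=1391];
  K1 -- S1;
  K1 -- S2;
  K1 -- L3;
  K1 -- L4;
  K2 -- S3;
  K2 -- L1;
  K2 -- L2;
  K3 -- S1;
  K3 -- S3;
  K3 -- L1;
  K3 -- L3;
}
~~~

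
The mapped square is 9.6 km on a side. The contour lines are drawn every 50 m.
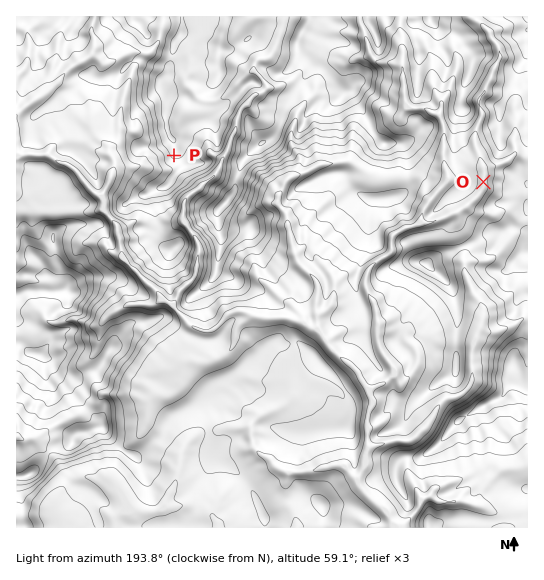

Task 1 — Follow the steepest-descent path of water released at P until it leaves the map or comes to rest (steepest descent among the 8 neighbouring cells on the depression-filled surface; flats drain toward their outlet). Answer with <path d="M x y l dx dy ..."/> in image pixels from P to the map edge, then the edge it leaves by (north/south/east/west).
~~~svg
<path d="M174 155l-13 14-12 0-7-3-7 0-1 1-17 0-6 6 0 4-2 2 0 4-6 10 0 4 3 4 0 12 11 13 0 7 1 1 1 11 2 1 0 8 2 5 58 56 9 11 5 1 4 3 3 0 1 1 7 0 7-4 12-13 6-3 8 0 7 4 3 0 1 2 5 0 2 1 26 0 2 1 8 2 1 1 5 0 6 5 5 2 3 2 10 11 0 3 15 14 5 3 11 11 1 4 6 8 6 6 0 11-2 7 0 5-2 1 0 39-1 1 0 12-8 10 0 9 19 19 1 0 12 13 1 3 0 6"/>
exit: south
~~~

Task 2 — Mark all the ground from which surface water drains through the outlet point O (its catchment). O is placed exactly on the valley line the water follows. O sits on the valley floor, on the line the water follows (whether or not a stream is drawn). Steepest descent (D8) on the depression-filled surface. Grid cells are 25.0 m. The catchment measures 4.008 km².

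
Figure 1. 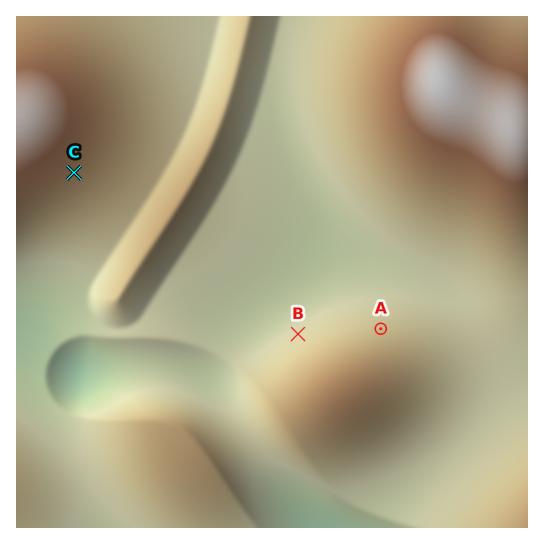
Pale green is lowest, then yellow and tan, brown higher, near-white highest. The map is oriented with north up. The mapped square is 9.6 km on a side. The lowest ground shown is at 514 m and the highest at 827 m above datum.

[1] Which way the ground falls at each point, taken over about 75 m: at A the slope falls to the N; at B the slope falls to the NW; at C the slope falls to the SE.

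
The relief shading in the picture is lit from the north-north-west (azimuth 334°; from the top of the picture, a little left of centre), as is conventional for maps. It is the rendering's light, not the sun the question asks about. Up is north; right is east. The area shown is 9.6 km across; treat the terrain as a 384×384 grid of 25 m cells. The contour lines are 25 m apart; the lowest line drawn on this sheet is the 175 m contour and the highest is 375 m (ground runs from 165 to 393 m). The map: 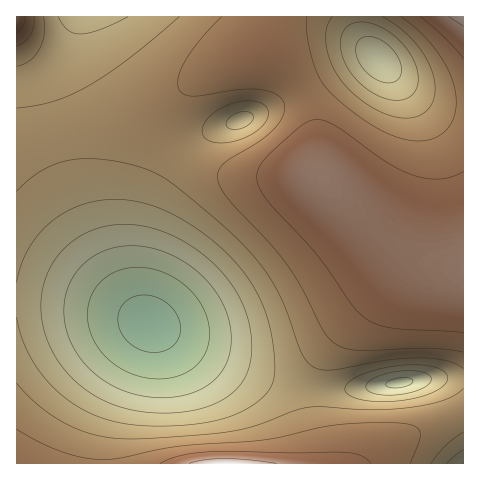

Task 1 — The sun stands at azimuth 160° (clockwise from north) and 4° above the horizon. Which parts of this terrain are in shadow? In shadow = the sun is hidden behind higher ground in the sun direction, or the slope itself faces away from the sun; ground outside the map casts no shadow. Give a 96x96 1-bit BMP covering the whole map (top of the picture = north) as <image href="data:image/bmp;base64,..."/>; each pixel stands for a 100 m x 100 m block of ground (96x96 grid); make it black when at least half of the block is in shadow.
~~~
<image width="96" height="96" href="data:image/bmp;base64,Qk2+BAAAAAAAAD4AAAAoAAAAYAAAAGAAAAABAAEAAAAAAIAEAAATCwAAEwsAAAIAAAAAAAAA////AAAAAAAAAAAD////+AAAAAAAAAAP////8AAAAAAAAAA/////8AAAAAAAAAB/////4AAAAAAAAAD/////wAAAAAAAAAD/////wAAAAAAAAAH/////gAAAAAAAAAH/////AAAAAAAAAAH/////AAAAAAAAAAH////+AAD+AAAAAAP////8AAf/8AAAAAP////4AAf//gAAAAP////4AAf//8AAAAP////wAAf///AAAAP////gAAP///gAAAP////AAAH///wAAAH///+AAAD///wAAAH///8AAAA///gAAAH///4AAAAP//AAAAH///wAAAAA/4AAAAH///gAAAAAAAAAAAH///gAAAAAAAAAAAD///AAAAAAAAAAAAD//+AAAAAAAAAAAAB//8AAAAAAAAAAAAB//4AAAAAAAAAAAAA//gAAAAAAAAAAAAA//AAAAAAAAAAAAAAf+AAAAAAAAAAAAAAH4AAAAAAAAAAAAAAAAAAAAAAAAAAAAAAAAAAAAAAAAAAAAAAAAAAAAAAAAAAAAAAAAAAAAAAAAAAAAAAAAAAAAAAAAAAAAAAAAAAAAAAAAAAAAAAAAAAAAAAAAAAAAAAAAAAAAAAAAAAAAAAAAAAAAAAAAAAAAAAAAAAAAAAAAAAAAAAAAAAAAAAAAAAAAAAAAAAAAAAAAAAAAAAAAAAAAAAAAAAAAAAAAAAAAAAAAAAAAAAAAAAAAAAAAAAAAAAAAAAAAAAAAAAAAAAAAAAAAAAAAAAAAAAAAAAAAAAAAAAAAAAAAAAAAAAAAAAAAAAAAAAAAAAAAAAAAAAAAAAAAAAAAAAAAAAAAAAAAAAAAAAAAAAAAAAAAAAAAAAAAAAAAAAAAAAAAAAAAAAAAAAAAAAAAAAAAAAAAAAAAAAAAAAAAAAAAAAAAAAAAAAAAAAAAAAAAAAAAAAAAAAAAAAAAAAAAAAAAAAAAAAAAAAAAAAAAAAAAAAAAAAAAAAAAAAAAAAAAAAAAAAAAAAAAAAAAAAAAAAAAAAAAAAAAAAAAAAAAAAAAAAAAAAAAAAAAAAAAAAAAAAAAAAAAAAAAAEAAAAAAAAAAAAAAAfwAAAAAAAAAAAAAA/8AAAAAAAAAAAAAA/+AAAAAAAAAAAAAA//AAAAAAAAAAAAAA//gAAAAAAAAAAAAAf/gAAAAAAAAAAAAAf/AAAAAAAAAAAAAAH/AAAAAAAAAAAAAAB8AAAAAAAAAAAAAAAAAAAAAAAAAAAAAAAAAAAAAAAAAAAAAAAAAAAAAAAAAAAAAAAAAAAAAAAAAAAAAAAAAAAAAAAAAAAAAAAAAAAAAAAAAAAAAAAAAAAAAAAAAAAAAAAAAAAAAAAAAAAAAAAAAAAAAAAAAAAAAAAAAAAAAAAAAAAAAAAAAAAAAAAAAAAAAAAAAAAAAAAAAAAAAAAAAAAAAAAAAAAAAAAAAAAAAAAAAAAAAAAAAAAAAAAAAAAAAAAAAAAAAAAAAAAAAAAAAAAAAAAAAAAAAAAAAAAAAAAAAAAAAAAAAAAAAAAAAAAAAAAAAAAAAAA="/>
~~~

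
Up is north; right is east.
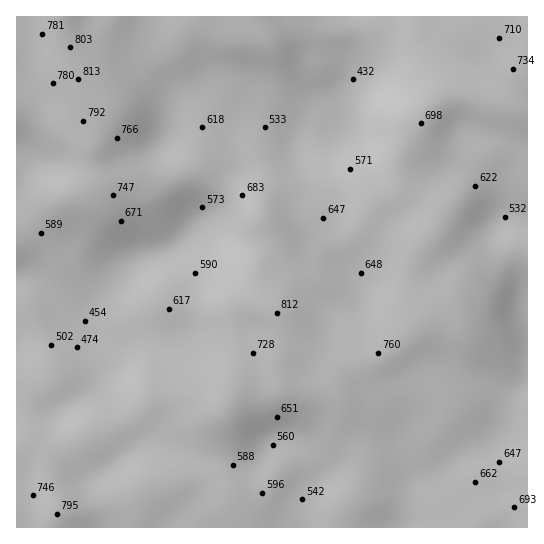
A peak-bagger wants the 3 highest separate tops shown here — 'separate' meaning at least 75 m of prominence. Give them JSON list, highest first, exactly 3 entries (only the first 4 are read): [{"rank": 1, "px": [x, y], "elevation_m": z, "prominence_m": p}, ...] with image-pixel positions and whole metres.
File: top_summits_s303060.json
[{"rank": 1, "px": [78, 79], "elevation_m": 813, "prominence_m": 381}, {"rank": 2, "px": [277, 313], "elevation_m": 812, "prominence_m": 162}, {"rank": 3, "px": [58, 514], "elevation_m": 795, "prominence_m": 198}]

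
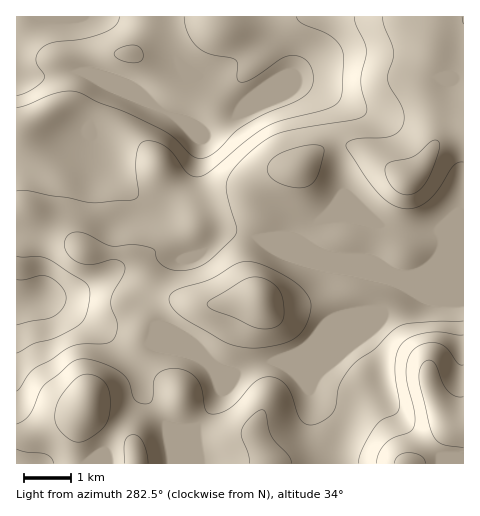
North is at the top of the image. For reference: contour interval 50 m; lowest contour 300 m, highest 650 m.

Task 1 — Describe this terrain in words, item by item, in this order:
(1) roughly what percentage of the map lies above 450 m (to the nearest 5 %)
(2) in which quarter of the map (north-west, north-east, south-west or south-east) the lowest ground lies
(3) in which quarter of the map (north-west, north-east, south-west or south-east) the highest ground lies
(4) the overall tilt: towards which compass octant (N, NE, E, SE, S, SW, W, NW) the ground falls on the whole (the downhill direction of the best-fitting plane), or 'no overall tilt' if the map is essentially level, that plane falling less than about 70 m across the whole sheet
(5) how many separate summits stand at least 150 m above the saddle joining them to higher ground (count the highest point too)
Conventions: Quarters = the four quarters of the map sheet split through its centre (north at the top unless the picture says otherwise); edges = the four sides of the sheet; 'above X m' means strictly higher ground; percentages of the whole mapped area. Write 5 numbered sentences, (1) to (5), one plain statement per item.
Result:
(1) About 60 % of the map lies above 450 m.
(2) The lowest ground is in the north-west quarter.
(3) The highest ground is in the south-east quarter.
(4) Overall the map slopes down towards the north-west.
(5) Counting only tops that stand 150 m proud, the map has 1 summit.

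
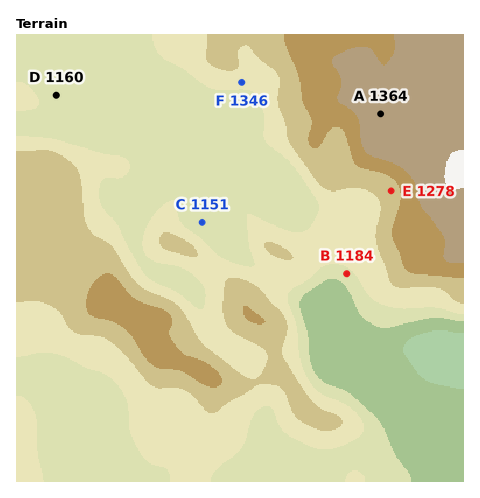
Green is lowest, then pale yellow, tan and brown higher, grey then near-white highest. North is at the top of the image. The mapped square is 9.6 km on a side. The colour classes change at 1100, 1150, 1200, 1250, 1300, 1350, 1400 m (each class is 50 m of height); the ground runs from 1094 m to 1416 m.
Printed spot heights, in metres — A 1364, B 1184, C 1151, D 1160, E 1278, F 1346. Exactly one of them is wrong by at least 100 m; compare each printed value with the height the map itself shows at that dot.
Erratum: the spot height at F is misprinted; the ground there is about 1221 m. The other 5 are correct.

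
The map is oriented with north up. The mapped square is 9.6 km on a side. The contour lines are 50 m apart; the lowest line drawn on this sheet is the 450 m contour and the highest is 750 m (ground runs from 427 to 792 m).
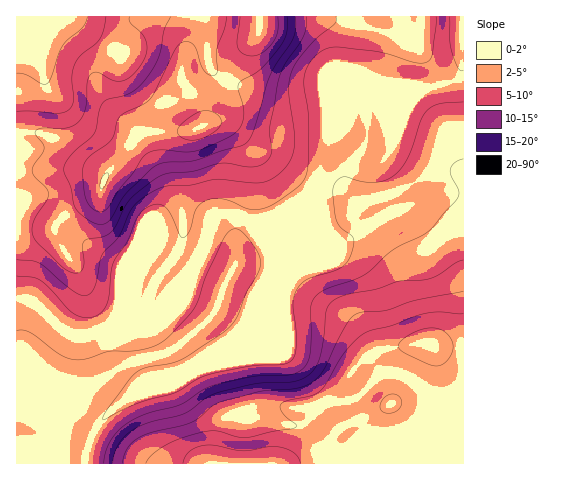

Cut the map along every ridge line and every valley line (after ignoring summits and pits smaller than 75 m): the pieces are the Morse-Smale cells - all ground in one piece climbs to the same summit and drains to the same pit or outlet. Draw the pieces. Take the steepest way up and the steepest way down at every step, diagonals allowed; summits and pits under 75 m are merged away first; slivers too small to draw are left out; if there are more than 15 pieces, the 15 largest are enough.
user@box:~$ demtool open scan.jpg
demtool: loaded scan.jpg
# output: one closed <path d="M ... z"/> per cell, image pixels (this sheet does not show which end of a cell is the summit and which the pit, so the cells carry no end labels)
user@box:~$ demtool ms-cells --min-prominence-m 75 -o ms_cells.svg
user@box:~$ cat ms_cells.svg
<path d="M463 40l-1 30-3 6-5 4-22 7-36-1-34 14-10 16-23 23-14 49-22 18-17 8-21 6-10 0-15-6-12 0-21 48-51 55-20 8-17-1-22 9-16 0-14-8-22-22-7-3-11-2-1 165 447 1z"/><path d="M463 16l-203 0-1 17-24 28-22 45-2 10-8 10-17 6-36 0-10 2-35 44-17-8-72 2 0 126 12 2 7 3 22 22 14 8 16 0 22-9 17 1 20-8 51-55 21-48 12 0 15 6 20-2 25-10 25-20 14-49 23-23 10-16 34-14 36 1 26-9 4-8 1-9z"/><path d="M259 16l-242 0-1 155 72-1 17 8 35-44 10-2 36 0 17-6 8-10 2-10 22-45 24-28z"/>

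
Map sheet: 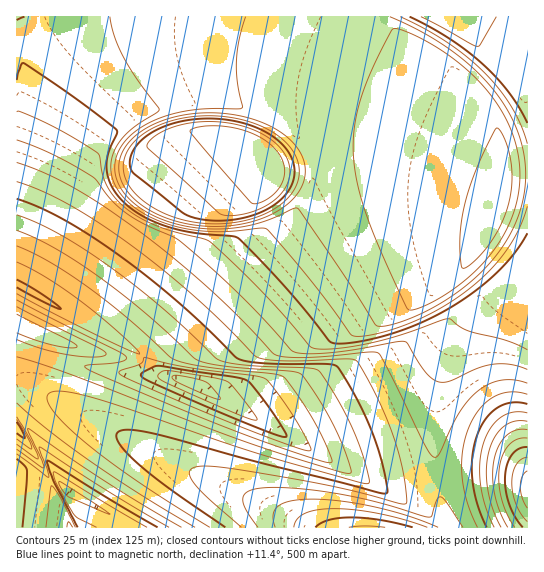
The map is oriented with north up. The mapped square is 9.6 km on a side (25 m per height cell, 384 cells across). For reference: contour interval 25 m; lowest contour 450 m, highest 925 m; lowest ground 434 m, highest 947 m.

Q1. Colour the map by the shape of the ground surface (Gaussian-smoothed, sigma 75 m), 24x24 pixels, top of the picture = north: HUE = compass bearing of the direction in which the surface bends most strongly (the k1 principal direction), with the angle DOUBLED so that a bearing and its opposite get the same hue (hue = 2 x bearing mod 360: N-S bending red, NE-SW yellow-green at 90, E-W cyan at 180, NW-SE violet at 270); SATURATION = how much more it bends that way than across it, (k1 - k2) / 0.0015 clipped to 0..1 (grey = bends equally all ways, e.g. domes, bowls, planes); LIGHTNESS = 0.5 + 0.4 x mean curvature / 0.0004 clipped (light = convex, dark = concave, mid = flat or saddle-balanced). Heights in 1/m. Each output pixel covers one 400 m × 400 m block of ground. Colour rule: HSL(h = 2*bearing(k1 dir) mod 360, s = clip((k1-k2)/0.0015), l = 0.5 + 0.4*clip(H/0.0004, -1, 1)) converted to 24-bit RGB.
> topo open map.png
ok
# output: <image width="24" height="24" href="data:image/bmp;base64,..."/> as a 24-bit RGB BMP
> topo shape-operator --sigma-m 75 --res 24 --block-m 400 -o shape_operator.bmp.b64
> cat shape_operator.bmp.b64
<image width="24" height="24" href="data:image/bmp;base64,Qk32BgAAAAAAADYAAAAoAAAAGAAAABgAAAABABgAAAAAAMAGAAATCwAAEwsAAAAAAAAAAAAAenx+gI6Ag/+AXTNOKAwMYCorhZqgjKGni6CniKCnhqGnhaOohqaoiKmqiquqjKypjqyoiaegcD0zQhsTno9ZmK+Ed5FuR0hWent+3PXWMwAdRRgZeJOajKSnjKOmi6KmiqGmiaGniKKnh6Soh6aoiKmpiaqoiqikf1BGKw8Nb0g+lJuBoa2In6yAfX9nPzZFWjMq9vEAXCZdjKWmjKSnjKOmi6Omi6KmiqKmiaKmiKOniKWoiKeoiKioj3BcLhAOUSomhIJ2iY6AmJ2Ep6yGpaN7dmFdPi5CzP/MNQFDjKSmjKWmjKSmi6Oli6OliqKliqKmiaOmiaSniaWncJmZPxcWORcWe3Bqf4N9goZ+io6AmpyEqKSEn412d1diRzNPIVv/aWCajKWmi6Sli6Oli6OliqOliqOliqOliaSmgJyeVyUlJw0NclpYfIB8fYJ9foR9god/io2BmZiDopeCmnp0fVhyVkFlNw05i6Wli6Sli6SliqOliqOliqOliqOlh6CicTo6KAwLZUJBfX17fX99fYF+fYN+foR+god/iYyBlZKDm4yBlnR6hl+DZFN7iaOji6WkiqSkiaKigZ2VbZZqc4lSTT0cLhQFKRoKWVszZWxKcXhjeX92fYJ+foR/f4V/gYaAh4qCkIyDlISBkniEiGqMbWSKhJ6Zhn9UV0UjSz0ZfnQfo4EkVAoMngY3hWbggnLgeVncwNAqZ4cfMkYTIDEPN1IjZXpcfoV9hYeCi4iDjoGCj3uJhXOOc3GPWDQeTtiq1er21eb2pzLieCxTiniahYWchISXhoaajYqlnJa6ua7X2s7t5djzvJDhP4QiGTcQRGo8g4Z9iYKEin6KgnuLenyN1fD2r9HbdjM2KAwLakhHfXp5fnx8fn59fn9+foGAf4KBf4OBf4SCf4WCgYeIl4yk1bzg7NXxQLo6EzwTU3VWhYCGgX6IfoGJf01JKAwLWTIwfHd2fnx7fn19fn9+foB/f4GAf4KBf4OCf4SDgIWDgIWDgIWDgIWCgIWCioSO1rDX68XnJWs1MF5AfYCEgIKFQh4deXFwfXx7fn18fn59foB/f4GAf4KBf4OCf4SDgISDgIWDgIWDgIWDgIWDgIWCgISCgISCgIOCooye7tLlP5ZuKllFfYKCent7fH18fX59fn9/foGAf4KBf4OCf4ODf4SDgIWDgIWEgIWEgIWEgIWDgIWDgISCgISCgIOBgIKBgIKBkoWM6svXO4R1Pmhhen1+fH9/fYCAfoKCf4OCf3dzXUQwKyEMKigJIyoJJzsSVXNMfYSBgISDgISDgIOCgIOCgIKBgIKBgIGBgIGBnomN4b3BIlNWen2AfYCCfoKDfoODcEhZPA0S2VVf1eL21tn13Nb13cj0IZUdED0bcIF5gIOCgIOCgIKBgIKBgIGBgIGAgIGAgIGA0bOrXYimeHyCfYGDfoOEdGZ+aRpm2vHqttvahI+UgYaIgoaJnI6m8drti8nSHFdYfoKCgIKCgIKBgIGBgIGAgIGAgICAgICAppuNy7micneCfoKFf4OFQj5xdWvD4+rYgIaGgIWFgIWFgISEgISElZGI7undHSt2dXmAgIKBgIGBgIGBgIGAgICAgICAgICAlZSF1tOyZ2x/foKFf4OFU2x6KoCb8Nvjo46jgISFgISEgISEgYeHstXG1u3oRxhZfHyAgIGBgIGBgIGAgICAgICAgICAgICAlp2IxdGrWmB6f4KFf4OFfYOFIVhAIZRF7Nb14tf02tjz2N/z1uj1pNPnQw0hdFJpgIGBgIGBgICAgICAgICAgICAgICAgICAqcKdfLWFVlt4f4KFf4KFgIOEfoSDQ2xBFCoJHiwHTlUMRzwLKxoIOx0TemZmgIGBgIGBgICAgICAgICAgICAgICAgICAgouDw+TDYjBrXF56f4GEgIKEgIKEgIKDgIKDf4KCfIB6e35xfn50gIB9gIGBgIGBgIGAgICAgICAgICAgICAgICAgICAgIOCs9rAh2izVihRZ2eAgIGDgIGDgIKDgIKDgIKCgIKCgIGCgIGBgIGBgIGBgIGBgICAgICAgICAgICAgICAgICAgICAgYaFs9vMhMetRRk0fXJ6dXCGgIGDgIGCgIGCgIGCgIGCgIGBgIGBgIGBgIGBgICAgICAgICAgICAgICAgICAgICAgICAiqOjzu3pjFm9QBcle21zf4CAyqbVjISTgICCgIGBgIGBgIGBgIGBgICBgICAgICAgICAgICAgICAgICAgICAgIKDjKCoxuPpr+HlYh8jUCQrfnZ4f4CAgICA"/>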